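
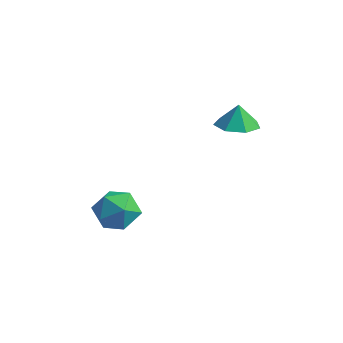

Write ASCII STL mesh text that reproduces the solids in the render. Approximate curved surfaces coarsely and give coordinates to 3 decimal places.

solid 
facet normal -0.341 0.304 0.890
outer loop
vertex -4.653 -0.868 -1.516
vertex -4.2 -1.854 -1.006
vertex -3.532 -0.862 -1.089
endloop
endfacet
facet normal -0.185 0.861 0.473
outer loop
vertex -4.653 -0.868 -1.516
vertex -3.532 -0.862 -1.089
vertex -3.777 -0.338 -2.139
endloop
endfacet
facet normal -0.576 0.808 -0.122
outer loop
vertex -4.653 -0.868 -1.516
vertex -3.777 -0.338 -2.139
vertex -4.595 -1.006 -2.705
endloop
endfacet
facet normal -0.973 0.218 -0.073
outer loop
vertex -4.653 -0.868 -1.516
vertex -4.595 -1.006 -2.705
vertex -4.857 -1.943 -2.005
endloop
endfacet
facet normal -0.828 -0.094 0.553
outer loop
vertex -4.653 -0.868 -1.516
vertex -4.857 -1.943 -2.005
vertex -4.2 -1.854 -1.006
endloop
endfacet
facet normal 0.504 0.814 0.289
outer loop
vertex -3.777 -0.338 -2.139
vertex -3.532 -0.862 -1.089
vertex -2.783 -0.997 -2.015
endloop
endfacet
facet normal 0.252 -0.089 0.964
outer loop
vertex -3.532 -0.862 -1.089
vertex -4.2 -1.854 -1.006
vertex -3.045 -1.934 -1.315
endloop
endfacet
facet normal -0.538 -0.732 0.419
outer loop
vertex -4.2 -1.854 -1.006
vertex -4.857 -1.943 -2.005
vertex -3.863 -2.602 -1.881
endloop
endfacet
facet normal -0.773 -0.226 -0.592
outer loop
vertex -4.857 -1.943 -2.005
vertex -4.595 -1.006 -2.705
vertex -4.108 -2.078 -2.931
endloop
endfacet
facet normal -0.129 0.729 -0.673
outer loop
vertex -4.595 -1.006 -2.705
vertex -3.777 -0.338 -2.139
vertex -3.44 -1.086 -3.014
endloop
endfacet
facet normal 0.973 -0.218 0.073
outer loop
vertex -2.987 -2.072 -2.504
vertex -2.783 -0.997 -2.015
vertex -3.045 -1.934 -1.315
endloop
endfacet
facet normal 0.576 -0.808 0.122
outer loop
vertex -2.987 -2.072 -2.504
vertex -3.045 -1.934 -1.315
vertex -3.863 -2.602 -1.881
endloop
endfacet
facet normal 0.185 -0.861 -0.473
outer loop
vertex -2.987 -2.072 -2.504
vertex -3.863 -2.602 -1.881
vertex -4.108 -2.078 -2.931
endloop
endfacet
facet normal 0.341 -0.304 -0.890
outer loop
vertex -2.987 -2.072 -2.504
vertex -4.108 -2.078 -2.931
vertex -3.44 -1.086 -3.014
endloop
endfacet
facet normal 0.828 0.094 -0.553
outer loop
vertex -2.987 -2.072 -2.504
vertex -3.44 -1.086 -3.014
vertex -2.783 -0.997 -2.015
endloop
endfacet
facet normal 0.773 0.226 0.592
outer loop
vertex -3.045 -1.934 -1.315
vertex -2.783 -0.997 -2.015
vertex -3.532 -0.862 -1.089
endloop
endfacet
facet normal 0.129 -0.729 0.673
outer loop
vertex -3.863 -2.602 -1.881
vertex -3.045 -1.934 -1.315
vertex -4.2 -1.854 -1.006
endloop
endfacet
facet normal -0.504 -0.814 -0.289
outer loop
vertex -4.108 -2.078 -2.931
vertex -3.863 -2.602 -1.881
vertex -4.857 -1.943 -2.005
endloop
endfacet
facet normal -0.252 0.089 -0.964
outer loop
vertex -3.44 -1.086 -3.014
vertex -4.108 -2.078 -2.931
vertex -4.595 -1.006 -2.705
endloop
endfacet
facet normal 0.538 0.732 -0.419
outer loop
vertex -2.783 -0.997 -2.015
vertex -3.44 -1.086 -3.014
vertex -3.777 -0.338 -2.139
endloop
endfacet
facet normal 0.083 -0.215 -0.973
outer loop
vertex -0.182 3.23 1.873
vertex -1.041 3.833 1.666
vertex -0.011 4.124 1.69
endloop
endfacet
facet normal 0.706 0.010 0.708
outer loop
vertex -0.182 3.23 1.873
vertex -0.011 4.124 1.69
vertex -1.139 4.087 2.814
endloop
endfacet
facet normal 0.084 -0.216 -0.973
outer loop
vertex -0.011 4.124 1.69
vertex -1.041 3.833 1.666
vertex -0.616 4.799 1.488
endloop
endfacet
facet normal 0.531 0.642 0.554
outer loop
vertex -0.011 4.124 1.69
vertex -0.616 4.799 1.488
vertex -1.139 4.087 2.814
endloop
endfacet
facet normal 0.083 -0.216 -0.973
outer loop
vertex -0.616 4.799 1.488
vertex -1.041 3.833 1.666
vertex -1.541 4.746 1.421
endloop
endfacet
facet normal -0.083 0.891 0.446
outer loop
vertex -0.616 4.799 1.488
vertex -1.541 4.746 1.421
vertex -1.139 4.087 2.814
endloop
endfacet
facet normal 0.083 -0.215 -0.973
outer loop
vertex -1.541 4.746 1.421
vertex -1.041 3.833 1.666
vertex -2.089 4.006 1.538
endloop
endfacet
facet normal -0.674 0.573 0.466
outer loop
vertex -1.541 4.746 1.421
vertex -2.089 4.006 1.538
vertex -1.139 4.087 2.814
endloop
endfacet
facet normal 0.083 -0.216 -0.973
outer loop
vertex -2.089 4.006 1.538
vertex -1.041 3.833 1.666
vertex -1.848 3.135 1.752
endloop
endfacet
facet normal -0.798 -0.074 0.599
outer loop
vertex -2.089 4.006 1.538
vertex -1.848 3.135 1.752
vertex -1.139 4.087 2.814
endloop
endfacet
facet normal 0.083 -0.216 -0.973
outer loop
vertex -1.848 3.135 1.752
vertex -1.041 3.833 1.666
vertex -0.999 2.79 1.901
endloop
endfacet
facet normal -0.359 -0.563 0.744
outer loop
vertex -1.848 3.135 1.752
vertex -0.999 2.79 1.901
vertex -1.139 4.087 2.814
endloop
endfacet
facet normal 0.083 -0.216 -0.973
outer loop
vertex -0.999 2.79 1.901
vertex -1.041 3.833 1.666
vertex -0.182 3.23 1.873
endloop
endfacet
facet normal 0.310 -0.525 0.793
outer loop
vertex -0.999 2.79 1.901
vertex -0.182 3.23 1.873
vertex -1.139 4.087 2.814
endloop
endfacet

endsolid


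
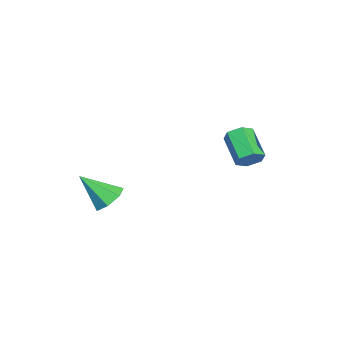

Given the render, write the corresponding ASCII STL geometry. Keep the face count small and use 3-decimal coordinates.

solid 
facet normal -0.056 0.684 -0.728
outer loop
vertex 3.974 -1.951 1.621
vertex 3.203 -2.062 1.576
vertex 3.596 -1.556 2.021
endloop
endfacet
facet normal 0.786 0.142 0.602
outer loop
vertex 3.974 -1.951 1.621
vertex 3.596 -1.556 2.021
vertex 3.297 -3.218 2.804
endloop
endfacet
facet normal -0.057 0.684 -0.727
outer loop
vertex 3.596 -1.556 2.021
vertex 3.203 -2.062 1.576
vertex 2.922 -1.543 2.086
endloop
endfacet
facet normal 0.095 0.410 0.907
outer loop
vertex 3.596 -1.556 2.021
vertex 2.922 -1.543 2.086
vertex 3.297 -3.218 2.804
endloop
endfacet
facet normal -0.055 0.685 -0.727
outer loop
vertex 2.922 -1.543 2.086
vertex 3.203 -2.062 1.576
vertex 2.46 -1.92 1.766
endloop
endfacet
facet normal -0.651 0.171 0.739
outer loop
vertex 2.922 -1.543 2.086
vertex 2.46 -1.92 1.766
vertex 3.297 -3.218 2.804
endloop
endfacet
facet normal -0.055 0.684 -0.727
outer loop
vertex 2.46 -1.92 1.766
vertex 3.203 -2.062 1.576
vertex 2.557 -2.404 1.303
endloop
endfacet
facet normal -0.891 -0.394 0.225
outer loop
vertex 2.46 -1.92 1.766
vertex 2.557 -2.404 1.303
vertex 3.297 -3.218 2.804
endloop
endfacet
facet normal -0.056 0.685 -0.726
outer loop
vertex 2.557 -2.404 1.303
vertex 3.203 -2.062 1.576
vertex 3.14 -2.63 1.045
endloop
endfacet
facet normal -0.444 -0.861 -0.248
outer loop
vertex 2.557 -2.404 1.303
vertex 3.14 -2.63 1.045
vertex 3.297 -3.218 2.804
endloop
endfacet
facet normal -0.055 0.685 -0.726
outer loop
vertex 3.14 -2.63 1.045
vertex 3.203 -2.062 1.576
vertex 3.771 -2.429 1.187
endloop
endfacet
facet normal 0.353 -0.878 -0.325
outer loop
vertex 3.14 -2.63 1.045
vertex 3.771 -2.429 1.187
vertex 3.297 -3.218 2.804
endloop
endfacet
facet normal -0.056 0.684 -0.727
outer loop
vertex 3.771 -2.429 1.187
vertex 3.203 -2.062 1.576
vertex 3.974 -1.951 1.621
endloop
endfacet
facet normal 0.901 -0.431 0.054
outer loop
vertex 3.771 -2.429 1.187
vertex 3.974 -1.951 1.621
vertex 3.297 -3.218 2.804
endloop
endfacet
facet normal 0.708 0.417 -0.571
outer loop
vertex -0.733 3.101 2.612
vertex -1.061 2.916 2.07
vertex -1.184 3.503 2.346
endloop
endfacet
facet normal 0.179 0.675 0.716
outer loop
vertex -0.733 3.101 2.612
vertex -1.184 3.503 2.346
vertex -1.871 2.429 3.531
endloop
endfacet
facet normal 0.181 0.674 0.716
outer loop
vertex -1.871 2.429 3.531
vertex -1.184 3.503 2.346
vertex -2.322 2.831 3.266
endloop
endfacet
facet normal -0.707 -0.417 0.571
outer loop
vertex -1.871 2.429 3.531
vertex -2.322 2.831 3.266
vertex -2.199 2.244 2.99
endloop
endfacet
facet normal 0.706 0.417 -0.573
outer loop
vertex -1.184 3.503 2.346
vertex -1.061 2.916 2.07
vertex -1.513 3.317 1.805
endloop
endfacet
facet normal -0.503 0.864 0.009
outer loop
vertex -1.184 3.503 2.346
vertex -1.513 3.317 1.805
vertex -2.322 2.831 3.266
endloop
endfacet
facet normal -0.503 0.864 0.009
outer loop
vertex -2.322 2.831 3.266
vertex -1.513 3.317 1.805
vertex -2.651 2.645 2.724
endloop
endfacet
facet normal -0.706 -0.417 0.572
outer loop
vertex -2.322 2.831 3.266
vertex -2.651 2.645 2.724
vertex -2.199 2.244 2.99
endloop
endfacet
facet normal 0.706 0.418 -0.571
outer loop
vertex -1.513 3.317 1.805
vertex -1.061 2.916 2.07
vertex -1.389 2.731 1.529
endloop
endfacet
facet normal -0.682 0.189 -0.707
outer loop
vertex -1.513 3.317 1.805
vertex -1.389 2.731 1.529
vertex -2.651 2.645 2.724
endloop
endfacet
facet normal -0.682 0.189 -0.707
outer loop
vertex -2.651 2.645 2.724
vertex -1.389 2.731 1.529
vertex -2.527 2.059 2.448
endloop
endfacet
facet normal -0.707 -0.418 0.571
outer loop
vertex -2.651 2.645 2.724
vertex -2.527 2.059 2.448
vertex -2.199 2.244 2.99
endloop
endfacet
facet normal 0.707 0.417 -0.571
outer loop
vertex -1.389 2.731 1.529
vertex -1.061 2.916 2.07
vertex -0.938 2.329 1.794
endloop
endfacet
facet normal -0.180 -0.674 -0.716
outer loop
vertex -1.389 2.731 1.529
vertex -0.938 2.329 1.794
vertex -2.527 2.059 2.448
endloop
endfacet
facet normal -0.180 -0.675 -0.715
outer loop
vertex -2.527 2.059 2.448
vertex -0.938 2.329 1.794
vertex -2.076 1.657 2.714
endloop
endfacet
facet normal -0.708 -0.417 0.571
outer loop
vertex -2.527 2.059 2.448
vertex -2.076 1.657 2.714
vertex -2.199 2.244 2.99
endloop
endfacet
facet normal 0.706 0.417 -0.572
outer loop
vertex -0.938 2.329 1.794
vertex -1.061 2.916 2.07
vertex -0.609 2.515 2.336
endloop
endfacet
facet normal 0.503 -0.864 -0.009
outer loop
vertex -0.938 2.329 1.794
vertex -0.609 2.515 2.336
vertex -2.076 1.657 2.714
endloop
endfacet
facet normal 0.503 -0.864 -0.009
outer loop
vertex -2.076 1.657 2.714
vertex -0.609 2.515 2.336
vertex -1.747 1.843 3.255
endloop
endfacet
facet normal -0.706 -0.417 0.573
outer loop
vertex -2.076 1.657 2.714
vertex -1.747 1.843 3.255
vertex -2.199 2.244 2.99
endloop
endfacet
facet normal 0.707 0.418 -0.571
outer loop
vertex -0.609 2.515 2.336
vertex -1.061 2.916 2.07
vertex -0.733 3.101 2.612
endloop
endfacet
facet normal 0.682 -0.189 0.707
outer loop
vertex -0.609 2.515 2.336
vertex -0.733 3.101 2.612
vertex -1.747 1.843 3.255
endloop
endfacet
facet normal 0.682 -0.189 0.707
outer loop
vertex -1.747 1.843 3.255
vertex -0.733 3.101 2.612
vertex -1.871 2.429 3.531
endloop
endfacet
facet normal -0.706 -0.418 0.571
outer loop
vertex -1.747 1.843 3.255
vertex -1.871 2.429 3.531
vertex -2.199 2.244 2.99
endloop
endfacet

endsolid


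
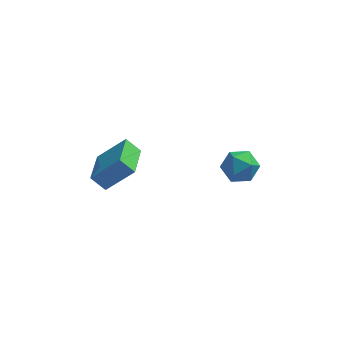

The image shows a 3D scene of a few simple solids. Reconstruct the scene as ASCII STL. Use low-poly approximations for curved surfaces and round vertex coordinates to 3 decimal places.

solid 
facet normal -0.700 0.161 0.696
outer loop
vertex -1.908 -4.02 -0.06
vertex -1.794 -1.935 -0.427
vertex -3.361 -4.191 -1.481
endloop
endfacet
facet normal -0.054 -0.983 0.173
outer loop
vertex -2.606 -4.365 -2.233
vertex -1.908 -4.02 -0.06
vertex -3.361 -4.191 -1.481
endloop
endfacet
facet normal -0.700 0.161 0.696
outer loop
vertex -3.361 -4.191 -1.481
vertex -1.794 -1.935 -0.427
vertex -3.248 -2.106 -1.849
endloop
endfacet
facet normal -0.713 -0.084 -0.696
outer loop
vertex -3.248 -2.106 -1.849
vertex -2.606 -4.365 -2.233
vertex -3.361 -4.191 -1.481
endloop
endfacet
facet normal 0.713 0.084 0.696
outer loop
vertex -1.908 -4.02 -0.06
vertex -1.039 -2.109 -1.179
vertex -1.794 -1.935 -0.427
endloop
endfacet
facet normal -0.054 -0.983 0.173
outer loop
vertex -1.152 -4.194 -0.811
vertex -1.908 -4.02 -0.06
vertex -2.606 -4.365 -2.233
endloop
endfacet
facet normal 0.712 0.084 0.697
outer loop
vertex -1.152 -4.194 -0.811
vertex -1.039 -2.109 -1.179
vertex -1.908 -4.02 -0.06
endloop
endfacet
facet normal 0.054 0.983 -0.173
outer loop
vertex -1.794 -1.935 -0.427
vertex -1.039 -2.109 -1.179
vertex -3.248 -2.106 -1.849
endloop
endfacet
facet normal -0.712 -0.084 -0.697
outer loop
vertex -2.492 -2.28 -2.6
vertex -2.606 -4.365 -2.233
vertex -3.248 -2.106 -1.849
endloop
endfacet
facet normal 0.054 0.983 -0.174
outer loop
vertex -3.248 -2.106 -1.849
vertex -1.039 -2.109 -1.179
vertex -2.492 -2.28 -2.6
endloop
endfacet
facet normal 0.700 -0.161 -0.696
outer loop
vertex -2.492 -2.28 -2.6
vertex -1.152 -4.194 -0.811
vertex -2.606 -4.365 -2.233
endloop
endfacet
facet normal 0.700 -0.161 -0.696
outer loop
vertex -1.039 -2.109 -1.179
vertex -1.152 -4.194 -0.811
vertex -2.492 -2.28 -2.6
endloop
endfacet
facet normal -0.212 0.475 0.854
outer loop
vertex 3.406 -2.256 -0.824
vertex 3.605 -3.146 -0.28
vertex 4.388 -2.454 -0.47
endloop
endfacet
facet normal 0.054 0.927 0.370
outer loop
vertex 3.406 -2.256 -0.824
vertex 4.388 -2.454 -0.47
vertex 4.244 -2.057 -1.444
endloop
endfacet
facet normal -0.368 0.907 -0.206
outer loop
vertex 3.406 -2.256 -0.824
vertex 4.244 -2.057 -1.444
vertex 3.373 -2.504 -1.856
endloop
endfacet
facet normal -0.894 0.442 -0.078
outer loop
vertex 3.406 -2.256 -0.824
vertex 3.373 -2.504 -1.856
vertex 2.978 -3.177 -1.136
endloop
endfacet
facet normal -0.797 0.175 0.578
outer loop
vertex 3.406 -2.256 -0.824
vertex 2.978 -3.177 -1.136
vertex 3.605 -3.146 -0.28
endloop
endfacet
facet normal 0.699 0.692 0.179
outer loop
vertex 4.244 -2.057 -1.444
vertex 4.388 -2.454 -0.47
vertex 4.962 -2.823 -1.284
endloop
endfacet
facet normal 0.269 -0.041 0.962
outer loop
vertex 4.388 -2.454 -0.47
vertex 3.605 -3.146 -0.28
vertex 4.567 -3.496 -0.564
endloop
endfacet
facet normal -0.677 -0.527 0.515
outer loop
vertex 3.605 -3.146 -0.28
vertex 2.978 -3.177 -1.136
vertex 3.696 -3.943 -0.976
endloop
endfacet
facet normal -0.833 -0.094 -0.545
outer loop
vertex 2.978 -3.177 -1.136
vertex 3.373 -2.504 -1.856
vertex 3.552 -3.546 -1.95
endloop
endfacet
facet normal 0.018 0.659 -0.752
outer loop
vertex 3.373 -2.504 -1.856
vertex 4.244 -2.057 -1.444
vertex 4.335 -2.854 -2.14
endloop
endfacet
facet normal 0.894 -0.442 0.078
outer loop
vertex 4.534 -3.744 -1.596
vertex 4.962 -2.823 -1.284
vertex 4.567 -3.496 -0.564
endloop
endfacet
facet normal 0.368 -0.907 0.206
outer loop
vertex 4.534 -3.744 -1.596
vertex 4.567 -3.496 -0.564
vertex 3.696 -3.943 -0.976
endloop
endfacet
facet normal -0.054 -0.927 -0.370
outer loop
vertex 4.534 -3.744 -1.596
vertex 3.696 -3.943 -0.976
vertex 3.552 -3.546 -1.95
endloop
endfacet
facet normal 0.212 -0.475 -0.854
outer loop
vertex 4.534 -3.744 -1.596
vertex 3.552 -3.546 -1.95
vertex 4.335 -2.854 -2.14
endloop
endfacet
facet normal 0.797 -0.175 -0.578
outer loop
vertex 4.534 -3.744 -1.596
vertex 4.335 -2.854 -2.14
vertex 4.962 -2.823 -1.284
endloop
endfacet
facet normal 0.833 0.094 0.545
outer loop
vertex 4.567 -3.496 -0.564
vertex 4.962 -2.823 -1.284
vertex 4.388 -2.454 -0.47
endloop
endfacet
facet normal -0.018 -0.659 0.752
outer loop
vertex 3.696 -3.943 -0.976
vertex 4.567 -3.496 -0.564
vertex 3.605 -3.146 -0.28
endloop
endfacet
facet normal -0.699 -0.692 -0.179
outer loop
vertex 3.552 -3.546 -1.95
vertex 3.696 -3.943 -0.976
vertex 2.978 -3.177 -1.136
endloop
endfacet
facet normal -0.269 0.041 -0.962
outer loop
vertex 4.335 -2.854 -2.14
vertex 3.552 -3.546 -1.95
vertex 3.373 -2.504 -1.856
endloop
endfacet
facet normal 0.677 0.527 -0.515
outer loop
vertex 4.962 -2.823 -1.284
vertex 4.335 -2.854 -2.14
vertex 4.244 -2.057 -1.444
endloop
endfacet

endsolid


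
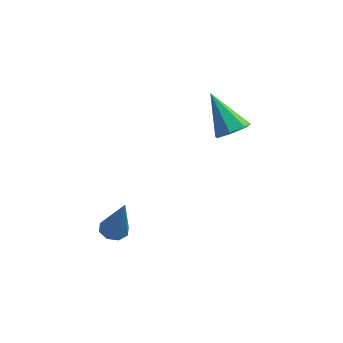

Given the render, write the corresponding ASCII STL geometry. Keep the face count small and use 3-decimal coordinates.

solid 
facet normal -0.364 0.196 -0.911
outer loop
vertex 0.227 -0.971 -3.545
vertex -0.092 -1.406 -3.511
vertex -0.142 -0.885 -3.379
endloop
endfacet
facet normal 0.349 0.882 0.318
outer loop
vertex 0.227 -0.971 -3.545
vertex -0.142 -0.885 -3.379
vertex 0.632 -1.794 -1.709
endloop
endfacet
facet normal -0.365 0.196 -0.910
outer loop
vertex -0.142 -0.885 -3.379
vertex -0.092 -1.406 -3.511
vertex -0.481 -1.104 -3.29
endloop
endfacet
facet normal -0.337 0.752 0.566
outer loop
vertex -0.142 -0.885 -3.379
vertex -0.481 -1.104 -3.29
vertex 0.632 -1.794 -1.709
endloop
endfacet
facet normal -0.366 0.195 -0.910
outer loop
vertex -0.481 -1.104 -3.29
vertex -0.092 -1.406 -3.511
vertex -0.592 -1.5 -3.33
endloop
endfacet
facet normal -0.775 0.155 0.613
outer loop
vertex -0.481 -1.104 -3.29
vertex -0.592 -1.5 -3.33
vertex 0.632 -1.794 -1.709
endloop
endfacet
facet normal -0.366 0.197 -0.910
outer loop
vertex -0.592 -1.5 -3.33
vertex -0.092 -1.406 -3.511
vertex -0.41 -1.841 -3.477
endloop
endfacet
facet normal -0.706 -0.562 0.431
outer loop
vertex -0.592 -1.5 -3.33
vertex -0.41 -1.841 -3.477
vertex 0.632 -1.794 -1.709
endloop
endfacet
facet normal -0.364 0.195 -0.911
outer loop
vertex -0.41 -1.841 -3.477
vertex -0.092 -1.406 -3.511
vertex -0.041 -1.927 -3.643
endloop
endfacet
facet normal -0.171 -0.977 0.127
outer loop
vertex -0.41 -1.841 -3.477
vertex -0.041 -1.927 -3.643
vertex 0.632 -1.794 -1.709
endloop
endfacet
facet normal -0.365 0.195 -0.910
outer loop
vertex -0.041 -1.927 -3.643
vertex -0.092 -1.406 -3.511
vertex 0.298 -1.708 -3.732
endloop
endfacet
facet normal 0.516 -0.848 -0.121
outer loop
vertex -0.041 -1.927 -3.643
vertex 0.298 -1.708 -3.732
vertex 0.632 -1.794 -1.709
endloop
endfacet
facet normal -0.364 0.196 -0.910
outer loop
vertex 0.298 -1.708 -3.732
vertex -0.092 -1.406 -3.511
vertex 0.409 -1.312 -3.691
endloop
endfacet
facet normal 0.954 -0.250 -0.168
outer loop
vertex 0.298 -1.708 -3.732
vertex 0.409 -1.312 -3.691
vertex 0.632 -1.794 -1.709
endloop
endfacet
facet normal -0.364 0.196 -0.911
outer loop
vertex 0.409 -1.312 -3.691
vertex -0.092 -1.406 -3.511
vertex 0.227 -0.971 -3.545
endloop
endfacet
facet normal 0.885 0.466 0.014
outer loop
vertex 0.409 -1.312 -3.691
vertex 0.227 -0.971 -3.545
vertex 0.632 -1.794 -1.709
endloop
endfacet
facet normal 0.584 -0.146 -0.799
outer loop
vertex 2.515 3.082 -0.006
vertex 1.953 3.166 -0.432
vertex 2.405 3.659 -0.192
endloop
endfacet
facet normal 0.556 0.349 0.754
outer loop
vertex 2.515 3.082 -0.006
vertex 2.405 3.659 -0.192
vertex 0.887 3.434 1.032
endloop
endfacet
facet normal 0.583 -0.145 -0.800
outer loop
vertex 2.405 3.659 -0.192
vertex 1.953 3.166 -0.432
vertex 1.954 3.865 -0.558
endloop
endfacet
facet normal 0.142 0.927 0.347
outer loop
vertex 2.405 3.659 -0.192
vertex 1.954 3.865 -0.558
vertex 0.887 3.434 1.032
endloop
endfacet
facet normal 0.583 -0.145 -0.799
outer loop
vertex 1.954 3.865 -0.558
vertex 1.953 3.166 -0.432
vertex 1.503 3.545 -0.829
endloop
endfacet
facet normal -0.524 0.843 -0.123
outer loop
vertex 1.954 3.865 -0.558
vertex 1.503 3.545 -0.829
vertex 0.887 3.434 1.032
endloop
endfacet
facet normal 0.582 -0.147 -0.800
outer loop
vertex 1.503 3.545 -0.829
vertex 1.953 3.166 -0.432
vertex 1.39 2.94 -0.8
endloop
endfacet
facet normal -0.940 0.161 -0.301
outer loop
vertex 1.503 3.545 -0.829
vertex 1.39 2.94 -0.8
vertex 0.887 3.434 1.032
endloop
endfacet
facet normal 0.582 -0.146 -0.800
outer loop
vertex 1.39 2.94 -0.8
vertex 1.953 3.166 -0.432
vertex 1.702 2.505 -0.494
endloop
endfacet
facet normal -0.793 -0.607 -0.054
outer loop
vertex 1.39 2.94 -0.8
vertex 1.702 2.505 -0.494
vertex 0.887 3.434 1.032
endloop
endfacet
facet normal 0.583 -0.146 -0.799
outer loop
vertex 1.702 2.505 -0.494
vertex 1.953 3.166 -0.432
vertex 2.202 2.569 -0.141
endloop
endfacet
facet normal -0.193 -0.881 0.433
outer loop
vertex 1.702 2.505 -0.494
vertex 2.202 2.569 -0.141
vertex 0.887 3.434 1.032
endloop
endfacet
facet normal 0.584 -0.146 -0.799
outer loop
vertex 2.202 2.569 -0.141
vertex 1.953 3.166 -0.432
vertex 2.515 3.082 -0.006
endloop
endfacet
facet normal 0.406 -0.456 0.792
outer loop
vertex 2.202 2.569 -0.141
vertex 2.515 3.082 -0.006
vertex 0.887 3.434 1.032
endloop
endfacet

endsolid


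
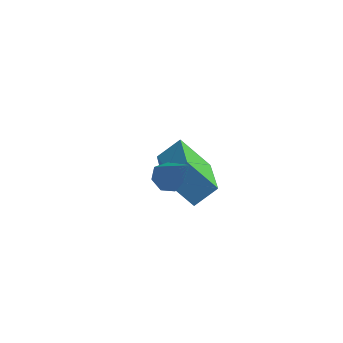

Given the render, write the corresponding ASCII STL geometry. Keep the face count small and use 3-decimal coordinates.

solid 
facet normal -0.600 -0.545 -0.586
outer loop
vertex 0.028 1.912 0.044
vertex -0.822 3.714 -0.764
vertex 1.12 1.922 -1.083
endloop
endfacet
facet normal 0.395 -0.838 0.376
outer loop
vertex 1.762 2.506 -0.456
vertex 0.028 1.912 0.044
vertex 1.12 1.922 -1.083
endloop
endfacet
facet normal -0.599 -0.545 -0.586
outer loop
vertex 1.12 1.922 -1.083
vertex -0.822 3.714 -0.764
vertex 0.271 3.724 -1.891
endloop
endfacet
facet normal 0.696 0.006 -0.718
outer loop
vertex 0.271 3.724 -1.891
vertex 1.762 2.506 -0.456
vertex 1.12 1.922 -1.083
endloop
endfacet
facet normal -0.696 -0.006 0.718
outer loop
vertex 0.028 1.912 0.044
vertex -0.18 4.298 -0.137
vertex -0.822 3.714 -0.764
endloop
endfacet
facet normal 0.395 -0.838 0.376
outer loop
vertex 0.669 2.496 0.671
vertex 0.028 1.912 0.044
vertex 1.762 2.506 -0.456
endloop
endfacet
facet normal -0.696 -0.006 0.718
outer loop
vertex 0.669 2.496 0.671
vertex -0.18 4.298 -0.137
vertex 0.028 1.912 0.044
endloop
endfacet
facet normal -0.395 0.838 -0.376
outer loop
vertex -0.822 3.714 -0.764
vertex -0.18 4.298 -0.137
vertex 0.271 3.724 -1.891
endloop
endfacet
facet normal 0.696 0.007 -0.718
outer loop
vertex 0.912 4.308 -1.264
vertex 1.762 2.506 -0.456
vertex 0.271 3.724 -1.891
endloop
endfacet
facet normal -0.396 0.838 -0.376
outer loop
vertex 0.271 3.724 -1.891
vertex -0.18 4.298 -0.137
vertex 0.912 4.308 -1.264
endloop
endfacet
facet normal 0.599 0.545 0.586
outer loop
vertex 0.912 4.308 -1.264
vertex 0.669 2.496 0.671
vertex 1.762 2.506 -0.456
endloop
endfacet
facet normal 0.600 0.545 0.586
outer loop
vertex -0.18 4.298 -0.137
vertex 0.669 2.496 0.671
vertex 0.912 4.308 -1.264
endloop
endfacet
facet normal -0.515 0.244 -0.822
outer loop
vertex 1.16 -0.131 1.932
vertex 0.798 0.174 2.249
vertex 1.28 0.345 1.998
endloop
endfacet
facet normal 0.937 -0.196 -0.289
outer loop
vertex 1.16 -0.131 1.932
vertex 1.28 0.345 1.998
vertex 1.662 -0.234 3.631
endloop
endfacet
facet normal -0.515 0.244 -0.822
outer loop
vertex 1.28 0.345 1.998
vertex 0.798 0.174 2.249
vertex 1.037 0.692 2.253
endloop
endfacet
facet normal 0.822 0.569 0.009
outer loop
vertex 1.28 0.345 1.998
vertex 1.037 0.692 2.253
vertex 1.662 -0.234 3.631
endloop
endfacet
facet normal -0.515 0.244 -0.822
outer loop
vertex 1.037 0.692 2.253
vertex 0.798 0.174 2.249
vertex 0.614 0.649 2.505
endloop
endfacet
facet normal 0.201 0.853 0.482
outer loop
vertex 1.037 0.692 2.253
vertex 0.614 0.649 2.505
vertex 1.662 -0.234 3.631
endloop
endfacet
facet normal -0.515 0.244 -0.822
outer loop
vertex 0.614 0.649 2.505
vertex 0.798 0.174 2.249
vertex 0.329 0.249 2.565
endloop
endfacet
facet normal -0.457 0.442 0.772
outer loop
vertex 0.614 0.649 2.505
vertex 0.329 0.249 2.565
vertex 1.662 -0.234 3.631
endloop
endfacet
facet normal -0.515 0.244 -0.822
outer loop
vertex 0.329 0.249 2.565
vertex 0.798 0.174 2.249
vertex 0.397 -0.207 2.387
endloop
endfacet
facet normal -0.659 -0.357 0.662
outer loop
vertex 0.329 0.249 2.565
vertex 0.397 -0.207 2.387
vertex 1.662 -0.234 3.631
endloop
endfacet
facet normal -0.514 0.243 -0.823
outer loop
vertex 0.397 -0.207 2.387
vertex 0.798 0.174 2.249
vertex 0.767 -0.376 2.106
endloop
endfacet
facet normal -0.251 -0.939 0.235
outer loop
vertex 0.397 -0.207 2.387
vertex 0.767 -0.376 2.106
vertex 1.662 -0.234 3.631
endloop
endfacet
facet normal -0.515 0.243 -0.822
outer loop
vertex 0.767 -0.376 2.106
vertex 0.798 0.174 2.249
vertex 1.16 -0.131 1.932
endloop
endfacet
facet normal 0.458 -0.869 -0.188
outer loop
vertex 0.767 -0.376 2.106
vertex 1.16 -0.131 1.932
vertex 1.662 -0.234 3.631
endloop
endfacet

endsolid


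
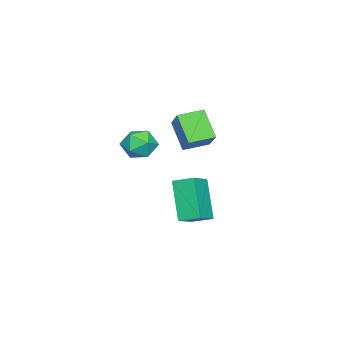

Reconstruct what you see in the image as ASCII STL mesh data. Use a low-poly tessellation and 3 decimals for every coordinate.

solid 
facet normal -0.440 -0.327 0.836
outer loop
vertex -1.282 1.348 -3.125
vertex -1.339 2.195 -2.824
vertex -2.267 1.451 -3.603
endloop
endfacet
facet normal 0.064 -0.941 -0.334
outer loop
vertex -1.441 2.065 -5.176
vertex -1.282 1.348 -3.125
vertex -2.267 1.451 -3.603
endloop
endfacet
facet normal -0.439 -0.328 0.836
outer loop
vertex -2.267 1.451 -3.603
vertex -1.339 2.195 -2.824
vertex -2.325 2.297 -3.302
endloop
endfacet
facet normal -0.896 0.093 -0.434
outer loop
vertex -2.325 2.297 -3.302
vertex -1.441 2.065 -5.176
vertex -2.267 1.451 -3.603
endloop
endfacet
facet normal 0.896 -0.094 0.434
outer loop
vertex -1.282 1.348 -3.125
vertex -0.513 2.809 -4.397
vertex -1.339 2.195 -2.824
endloop
endfacet
facet normal 0.065 -0.940 -0.334
outer loop
vertex -0.455 1.963 -4.698
vertex -1.282 1.348 -3.125
vertex -1.441 2.065 -5.176
endloop
endfacet
facet normal 0.896 -0.093 0.435
outer loop
vertex -0.455 1.963 -4.698
vertex -0.513 2.809 -4.397
vertex -1.282 1.348 -3.125
endloop
endfacet
facet normal -0.064 0.941 0.333
outer loop
vertex -1.339 2.195 -2.824
vertex -0.513 2.809 -4.397
vertex -2.325 2.297 -3.302
endloop
endfacet
facet normal -0.896 0.094 -0.434
outer loop
vertex -1.498 2.912 -4.875
vertex -1.441 2.065 -5.176
vertex -2.325 2.297 -3.302
endloop
endfacet
facet normal -0.064 0.940 0.334
outer loop
vertex -2.325 2.297 -3.302
vertex -0.513 2.809 -4.397
vertex -1.498 2.912 -4.875
endloop
endfacet
facet normal 0.439 0.327 -0.837
outer loop
vertex -1.498 2.912 -4.875
vertex -0.455 1.963 -4.698
vertex -1.441 2.065 -5.176
endloop
endfacet
facet normal 0.440 0.328 -0.836
outer loop
vertex -0.513 2.809 -4.397
vertex -0.455 1.963 -4.698
vertex -1.498 2.912 -4.875
endloop
endfacet
facet normal 0.230 0.971 -0.072
outer loop
vertex 0.276 1.097 -1.288
vertex -0.319 1.269 -0.87
vertex 0.341 1.137 -0.545
endloop
endfacet
facet normal 0.817 0.568 -0.102
outer loop
vertex 0.276 1.097 -1.288
vertex 0.341 1.137 -0.545
vertex 0.677 0.586 -0.92
endloop
endfacet
facet normal 0.749 0.117 -0.653
outer loop
vertex 0.276 1.097 -1.288
vertex 0.677 0.586 -0.92
vertex 0.225 0.377 -1.476
endloop
endfacet
facet normal 0.118 0.243 -0.963
outer loop
vertex 0.276 1.097 -1.288
vertex 0.225 0.377 -1.476
vertex -0.39 0.799 -1.445
endloop
endfacet
facet normal -0.202 0.770 -0.605
outer loop
vertex 0.276 1.097 -1.288
vertex -0.39 0.799 -1.445
vertex -0.319 1.269 -0.87
endloop
endfacet
facet normal 0.849 0.179 0.497
outer loop
vertex 0.677 0.586 -0.92
vertex 0.341 1.137 -0.545
vertex 0.33 0.441 -0.275
endloop
endfacet
facet normal -0.102 0.832 0.545
outer loop
vertex 0.341 1.137 -0.545
vertex -0.319 1.269 -0.87
vertex -0.285 0.863 -0.244
endloop
endfacet
facet normal -0.801 0.508 -0.317
outer loop
vertex -0.319 1.269 -0.87
vertex -0.39 0.799 -1.445
vertex -0.737 0.654 -0.8
endloop
endfacet
facet normal -0.281 -0.343 -0.896
outer loop
vertex -0.39 0.799 -1.445
vertex 0.225 0.377 -1.476
vertex -0.401 0.103 -1.175
endloop
endfacet
facet normal 0.738 -0.547 -0.395
outer loop
vertex 0.225 0.377 -1.476
vertex 0.677 0.586 -0.92
vertex 0.259 -0.029 -0.85
endloop
endfacet
facet normal -0.118 -0.243 0.963
outer loop
vertex -0.336 0.143 -0.432
vertex 0.33 0.441 -0.275
vertex -0.285 0.863 -0.244
endloop
endfacet
facet normal -0.749 -0.117 0.653
outer loop
vertex -0.336 0.143 -0.432
vertex -0.285 0.863 -0.244
vertex -0.737 0.654 -0.8
endloop
endfacet
facet normal -0.817 -0.568 0.102
outer loop
vertex -0.336 0.143 -0.432
vertex -0.737 0.654 -0.8
vertex -0.401 0.103 -1.175
endloop
endfacet
facet normal -0.230 -0.971 0.072
outer loop
vertex -0.336 0.143 -0.432
vertex -0.401 0.103 -1.175
vertex 0.259 -0.029 -0.85
endloop
endfacet
facet normal 0.202 -0.770 0.605
outer loop
vertex -0.336 0.143 -0.432
vertex 0.259 -0.029 -0.85
vertex 0.33 0.441 -0.275
endloop
endfacet
facet normal 0.281 0.343 0.896
outer loop
vertex -0.285 0.863 -0.244
vertex 0.33 0.441 -0.275
vertex 0.341 1.137 -0.545
endloop
endfacet
facet normal -0.738 0.547 0.395
outer loop
vertex -0.737 0.654 -0.8
vertex -0.285 0.863 -0.244
vertex -0.319 1.269 -0.87
endloop
endfacet
facet normal -0.849 -0.179 -0.497
outer loop
vertex -0.401 0.103 -1.175
vertex -0.737 0.654 -0.8
vertex -0.39 0.799 -1.445
endloop
endfacet
facet normal 0.102 -0.832 -0.545
outer loop
vertex 0.259 -0.029 -0.85
vertex -0.401 0.103 -1.175
vertex 0.225 0.377 -1.476
endloop
endfacet
facet normal 0.801 -0.508 0.317
outer loop
vertex 0.33 0.441 -0.275
vertex 0.259 -0.029 -0.85
vertex 0.677 0.586 -0.92
endloop
endfacet
facet normal -0.672 0.728 0.136
outer loop
vertex -0.91 2.772 0.897
vertex -0.383 3.453 -0.143
vertex -1.69 2.196 0.123
endloop
endfacet
facet normal -0.391 -0.505 0.770
outer loop
vertex -0.997 1.447 -0.017
vertex -0.91 2.772 0.897
vertex -1.69 2.196 0.123
endloop
endfacet
facet normal -0.672 0.728 0.137
outer loop
vertex -1.69 2.196 0.123
vertex -0.383 3.453 -0.143
vertex -1.163 2.878 -0.916
endloop
endfacet
facet normal -0.628 -0.465 -0.624
outer loop
vertex -1.163 2.878 -0.916
vertex -0.997 1.447 -0.017
vertex -1.69 2.196 0.123
endloop
endfacet
facet normal 0.629 0.465 0.623
outer loop
vertex -0.91 2.772 0.897
vertex 0.31 2.704 -0.283
vertex -0.383 3.453 -0.143
endloop
endfacet
facet normal -0.390 -0.505 0.770
outer loop
vertex -0.217 2.022 0.756
vertex -0.91 2.772 0.897
vertex -0.997 1.447 -0.017
endloop
endfacet
facet normal 0.629 0.464 0.624
outer loop
vertex -0.217 2.022 0.756
vertex 0.31 2.704 -0.283
vertex -0.91 2.772 0.897
endloop
endfacet
facet normal 0.390 0.505 -0.770
outer loop
vertex -0.383 3.453 -0.143
vertex 0.31 2.704 -0.283
vertex -1.163 2.878 -0.916
endloop
endfacet
facet normal -0.629 -0.464 -0.623
outer loop
vertex -0.47 2.128 -1.057
vertex -0.997 1.447 -0.017
vertex -1.163 2.878 -0.916
endloop
endfacet
facet normal 0.390 0.505 -0.770
outer loop
vertex -1.163 2.878 -0.916
vertex 0.31 2.704 -0.283
vertex -0.47 2.128 -1.057
endloop
endfacet
facet normal 0.672 -0.728 -0.136
outer loop
vertex -0.47 2.128 -1.057
vertex -0.217 2.022 0.756
vertex -0.997 1.447 -0.017
endloop
endfacet
facet normal 0.673 -0.727 -0.136
outer loop
vertex 0.31 2.704 -0.283
vertex -0.217 2.022 0.756
vertex -0.47 2.128 -1.057
endloop
endfacet

endsolid


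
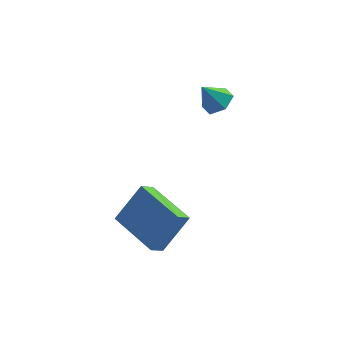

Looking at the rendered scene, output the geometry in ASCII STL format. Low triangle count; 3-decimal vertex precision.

solid 
facet normal -0.590 -0.288 -0.754
outer loop
vertex -2.834 -3.539 -2.845
vertex -3.986 -1.687 -2.65
vertex -2.326 -3.166 -3.385
endloop
endfacet
facet normal 0.526 -0.846 -0.089
outer loop
vertex -1.234 -2.633 -1.99
vertex -2.834 -3.539 -2.845
vertex -2.326 -3.166 -3.385
endloop
endfacet
facet normal -0.591 -0.288 -0.754
outer loop
vertex -2.326 -3.166 -3.385
vertex -3.986 -1.687 -2.65
vertex -3.479 -1.314 -3.19
endloop
endfacet
facet normal 0.612 0.449 -0.651
outer loop
vertex -3.479 -1.314 -3.19
vertex -1.234 -2.633 -1.99
vertex -2.326 -3.166 -3.385
endloop
endfacet
facet normal -0.612 -0.449 0.651
outer loop
vertex -2.834 -3.539 -2.845
vertex -2.894 -1.154 -1.255
vertex -3.986 -1.687 -2.65
endloop
endfacet
facet normal 0.527 -0.845 -0.090
outer loop
vertex -1.741 -3.006 -1.45
vertex -2.834 -3.539 -2.845
vertex -1.234 -2.633 -1.99
endloop
endfacet
facet normal -0.612 -0.449 0.651
outer loop
vertex -1.741 -3.006 -1.45
vertex -2.894 -1.154 -1.255
vertex -2.834 -3.539 -2.845
endloop
endfacet
facet normal -0.527 0.845 0.089
outer loop
vertex -3.986 -1.687 -2.65
vertex -2.894 -1.154 -1.255
vertex -3.479 -1.314 -3.19
endloop
endfacet
facet normal 0.612 0.449 -0.651
outer loop
vertex -2.386 -0.781 -1.795
vertex -1.234 -2.633 -1.99
vertex -3.479 -1.314 -3.19
endloop
endfacet
facet normal -0.526 0.846 0.089
outer loop
vertex -3.479 -1.314 -3.19
vertex -2.894 -1.154 -1.255
vertex -2.386 -0.781 -1.795
endloop
endfacet
facet normal 0.591 0.288 0.754
outer loop
vertex -2.386 -0.781 -1.795
vertex -1.741 -3.006 -1.45
vertex -1.234 -2.633 -1.99
endloop
endfacet
facet normal 0.590 0.288 0.754
outer loop
vertex -2.894 -1.154 -1.255
vertex -1.741 -3.006 -1.45
vertex -2.386 -0.781 -1.795
endloop
endfacet
facet normal 0.545 -0.019 -0.838
outer loop
vertex 0.699 1.078 2.257
vertex 0.306 0.539 2.014
vertex 0.116 1.209 1.875
endloop
endfacet
facet normal -0.110 0.877 0.468
outer loop
vertex 0.699 1.078 2.257
vertex 0.116 1.209 1.875
vertex -0.326 0.561 2.986
endloop
endfacet
facet normal 0.545 -0.019 -0.838
outer loop
vertex 0.116 1.209 1.875
vertex 0.306 0.539 2.014
vertex -0.278 0.67 1.631
endloop
endfacet
facet normal -0.811 0.585 0.018
outer loop
vertex 0.116 1.209 1.875
vertex -0.278 0.67 1.631
vertex -0.326 0.561 2.986
endloop
endfacet
facet normal 0.545 -0.018 -0.838
outer loop
vertex -0.278 0.67 1.631
vertex 0.306 0.539 2.014
vertex -0.087 0.0 1.77
endloop
endfacet
facet normal -0.957 -0.285 -0.057
outer loop
vertex -0.278 0.67 1.631
vertex -0.087 0.0 1.77
vertex -0.326 0.561 2.986
endloop
endfacet
facet normal 0.546 -0.019 -0.838
outer loop
vertex -0.087 0.0 1.77
vertex 0.306 0.539 2.014
vertex 0.496 -0.131 2.153
endloop
endfacet
facet normal -0.402 -0.859 0.317
outer loop
vertex -0.087 0.0 1.77
vertex 0.496 -0.131 2.153
vertex -0.326 0.561 2.986
endloop
endfacet
facet normal 0.544 -0.020 -0.839
outer loop
vertex 0.496 -0.131 2.153
vertex 0.306 0.539 2.014
vertex 0.89 0.408 2.396
endloop
endfacet
facet normal 0.301 -0.566 0.767
outer loop
vertex 0.496 -0.131 2.153
vertex 0.89 0.408 2.396
vertex -0.326 0.561 2.986
endloop
endfacet
facet normal 0.544 -0.019 -0.839
outer loop
vertex 0.89 0.408 2.396
vertex 0.306 0.539 2.014
vertex 0.699 1.078 2.257
endloop
endfacet
facet normal 0.447 0.302 0.842
outer loop
vertex 0.89 0.408 2.396
vertex 0.699 1.078 2.257
vertex -0.326 0.561 2.986
endloop
endfacet

endsolid


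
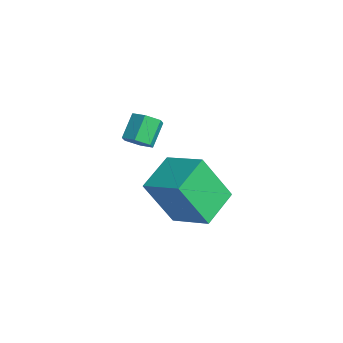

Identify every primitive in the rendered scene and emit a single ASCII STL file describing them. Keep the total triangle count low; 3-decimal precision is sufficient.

solid 
facet normal -0.530 0.782 0.328
outer loop
vertex 2.255 -0.518 -2.901
vertex 3.604 0.161 -2.341
vertex 2.534 0.442 -4.736
endloop
endfacet
facet normal -0.838 -0.421 -0.348
outer loop
vertex 3.376 -0.801 -5.259
vertex 2.255 -0.518 -2.901
vertex 2.534 0.442 -4.736
endloop
endfacet
facet normal -0.530 0.782 0.329
outer loop
vertex 2.534 0.442 -4.736
vertex 3.604 0.161 -2.341
vertex 3.882 1.121 -4.176
endloop
endfacet
facet normal 0.133 0.460 -0.878
outer loop
vertex 3.882 1.121 -4.176
vertex 3.376 -0.801 -5.259
vertex 2.534 0.442 -4.736
endloop
endfacet
facet normal -0.133 -0.460 0.878
outer loop
vertex 2.255 -0.518 -2.901
vertex 4.446 -1.082 -2.864
vertex 3.604 0.161 -2.341
endloop
endfacet
facet normal -0.837 -0.422 -0.348
outer loop
vertex 3.098 -1.761 -3.424
vertex 2.255 -0.518 -2.901
vertex 3.376 -0.801 -5.259
endloop
endfacet
facet normal -0.133 -0.460 0.878
outer loop
vertex 3.098 -1.761 -3.424
vertex 4.446 -1.082 -2.864
vertex 2.255 -0.518 -2.901
endloop
endfacet
facet normal 0.838 0.421 0.347
outer loop
vertex 3.604 0.161 -2.341
vertex 4.446 -1.082 -2.864
vertex 3.882 1.121 -4.176
endloop
endfacet
facet normal 0.133 0.460 -0.878
outer loop
vertex 4.725 -0.122 -4.699
vertex 3.376 -0.801 -5.259
vertex 3.882 1.121 -4.176
endloop
endfacet
facet normal 0.837 0.422 0.348
outer loop
vertex 3.882 1.121 -4.176
vertex 4.446 -1.082 -2.864
vertex 4.725 -0.122 -4.699
endloop
endfacet
facet normal 0.530 -0.782 -0.329
outer loop
vertex 4.725 -0.122 -4.699
vertex 3.098 -1.761 -3.424
vertex 3.376 -0.801 -5.259
endloop
endfacet
facet normal 0.530 -0.782 -0.328
outer loop
vertex 4.446 -1.082 -2.864
vertex 3.098 -1.761 -3.424
vertex 4.725 -0.122 -4.699
endloop
endfacet
facet normal 0.463 -0.551 -0.694
outer loop
vertex 3.895 -2.353 -0.495
vertex 3.571 -2.126 -0.891
vertex 4.058 -1.886 -0.757
endloop
endfacet
facet normal 0.837 0.014 0.546
outer loop
vertex 3.895 -2.353 -0.495
vertex 4.058 -1.886 -0.757
vertex 3.414 -1.78 0.227
endloop
endfacet
facet normal 0.837 0.014 0.546
outer loop
vertex 3.414 -1.78 0.227
vertex 4.058 -1.886 -0.757
vertex 3.577 -1.313 -0.035
endloop
endfacet
facet normal -0.463 0.551 0.694
outer loop
vertex 3.414 -1.78 0.227
vertex 3.577 -1.313 -0.035
vertex 3.089 -1.554 -0.169
endloop
endfacet
facet normal 0.463 -0.551 -0.694
outer loop
vertex 4.058 -1.886 -0.757
vertex 3.571 -2.126 -0.891
vertex 3.734 -1.659 -1.153
endloop
endfacet
facet normal 0.672 0.729 -0.131
outer loop
vertex 4.058 -1.886 -0.757
vertex 3.734 -1.659 -1.153
vertex 3.577 -1.313 -0.035
endloop
endfacet
facet normal 0.671 0.730 -0.132
outer loop
vertex 3.577 -1.313 -0.035
vertex 3.734 -1.659 -1.153
vertex 3.252 -1.086 -0.431
endloop
endfacet
facet normal -0.463 0.550 0.695
outer loop
vertex 3.577 -1.313 -0.035
vertex 3.252 -1.086 -0.431
vertex 3.089 -1.554 -0.169
endloop
endfacet
facet normal 0.463 -0.551 -0.694
outer loop
vertex 3.734 -1.659 -1.153
vertex 3.571 -2.126 -0.891
vertex 3.246 -1.9 -1.287
endloop
endfacet
facet normal -0.167 0.715 -0.679
outer loop
vertex 3.734 -1.659 -1.153
vertex 3.246 -1.9 -1.287
vertex 3.252 -1.086 -0.431
endloop
endfacet
facet normal -0.167 0.715 -0.679
outer loop
vertex 3.252 -1.086 -0.431
vertex 3.246 -1.9 -1.287
vertex 2.765 -1.327 -0.565
endloop
endfacet
facet normal -0.463 0.550 0.695
outer loop
vertex 3.252 -1.086 -0.431
vertex 2.765 -1.327 -0.565
vertex 3.089 -1.554 -0.169
endloop
endfacet
facet normal 0.463 -0.551 -0.694
outer loop
vertex 3.246 -1.9 -1.287
vertex 3.571 -2.126 -0.891
vertex 3.083 -2.367 -1.025
endloop
endfacet
facet normal -0.837 -0.014 -0.546
outer loop
vertex 3.246 -1.9 -1.287
vertex 3.083 -2.367 -1.025
vertex 2.765 -1.327 -0.565
endloop
endfacet
facet normal -0.837 -0.014 -0.546
outer loop
vertex 2.765 -1.327 -0.565
vertex 3.083 -2.367 -1.025
vertex 2.602 -1.794 -0.303
endloop
endfacet
facet normal -0.463 0.551 0.694
outer loop
vertex 2.765 -1.327 -0.565
vertex 2.602 -1.794 -0.303
vertex 3.089 -1.554 -0.169
endloop
endfacet
facet normal 0.463 -0.550 -0.695
outer loop
vertex 3.083 -2.367 -1.025
vertex 3.571 -2.126 -0.891
vertex 3.408 -2.594 -0.629
endloop
endfacet
facet normal -0.671 -0.730 0.132
outer loop
vertex 3.083 -2.367 -1.025
vertex 3.408 -2.594 -0.629
vertex 2.602 -1.794 -0.303
endloop
endfacet
facet normal -0.671 -0.730 0.131
outer loop
vertex 2.602 -1.794 -0.303
vertex 3.408 -2.594 -0.629
vertex 2.926 -2.021 0.093
endloop
endfacet
facet normal -0.463 0.551 0.694
outer loop
vertex 2.602 -1.794 -0.303
vertex 2.926 -2.021 0.093
vertex 3.089 -1.554 -0.169
endloop
endfacet
facet normal 0.463 -0.550 -0.695
outer loop
vertex 3.408 -2.594 -0.629
vertex 3.571 -2.126 -0.891
vertex 3.895 -2.353 -0.495
endloop
endfacet
facet normal 0.167 -0.715 0.679
outer loop
vertex 3.408 -2.594 -0.629
vertex 3.895 -2.353 -0.495
vertex 2.926 -2.021 0.093
endloop
endfacet
facet normal 0.167 -0.715 0.679
outer loop
vertex 2.926 -2.021 0.093
vertex 3.895 -2.353 -0.495
vertex 3.414 -1.78 0.227
endloop
endfacet
facet normal -0.463 0.551 0.694
outer loop
vertex 2.926 -2.021 0.093
vertex 3.414 -1.78 0.227
vertex 3.089 -1.554 -0.169
endloop
endfacet

endsolid


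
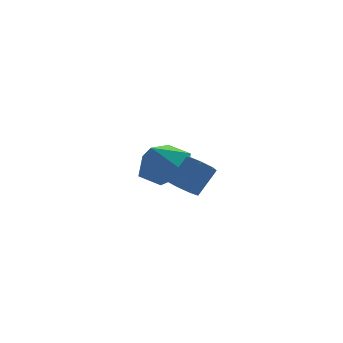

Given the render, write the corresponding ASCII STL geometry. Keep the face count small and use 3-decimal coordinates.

solid 
facet normal -0.571 -0.380 -0.728
outer loop
vertex 1.608 -1.111 -2.185
vertex 1.342 -1.386 -1.833
vertex 1.247 -0.906 -2.009
endloop
endfacet
facet normal 0.182 0.805 -0.564
outer loop
vertex 1.608 -1.111 -2.185
vertex 1.247 -0.906 -2.009
vertex 2.224 -0.7 -1.4
endloop
endfacet
facet normal 0.183 0.804 -0.566
outer loop
vertex 2.224 -0.7 -1.4
vertex 1.247 -0.906 -2.009
vertex 1.863 -0.494 -1.224
endloop
endfacet
facet normal 0.572 0.381 0.727
outer loop
vertex 2.224 -0.7 -1.4
vertex 1.863 -0.494 -1.224
vertex 1.958 -0.974 -1.047
endloop
endfacet
facet normal -0.571 -0.380 -0.728
outer loop
vertex 1.247 -0.906 -2.009
vertex 1.342 -1.386 -1.833
vertex 0.957 -1.062 -1.7
endloop
endfacet
facet normal -0.512 0.857 -0.048
outer loop
vertex 1.247 -0.906 -2.009
vertex 0.957 -1.062 -1.7
vertex 1.863 -0.494 -1.224
endloop
endfacet
facet normal -0.512 0.857 -0.048
outer loop
vertex 1.863 -0.494 -1.224
vertex 0.957 -1.062 -1.7
vertex 1.573 -0.65 -0.915
endloop
endfacet
facet normal 0.570 0.381 0.728
outer loop
vertex 1.863 -0.494 -1.224
vertex 1.573 -0.65 -0.915
vertex 1.958 -0.974 -1.047
endloop
endfacet
facet normal -0.571 -0.380 -0.727
outer loop
vertex 0.957 -1.062 -1.7
vertex 1.342 -1.386 -1.833
vertex 0.957 -1.462 -1.491
endloop
endfacet
facet normal -0.821 0.264 0.506
outer loop
vertex 0.957 -1.062 -1.7
vertex 0.957 -1.462 -1.491
vertex 1.573 -0.65 -0.915
endloop
endfacet
facet normal -0.821 0.263 0.507
outer loop
vertex 1.573 -0.65 -0.915
vertex 0.957 -1.462 -1.491
vertex 1.574 -1.05 -0.706
endloop
endfacet
facet normal 0.570 0.381 0.727
outer loop
vertex 1.573 -0.65 -0.915
vertex 1.574 -1.05 -0.706
vertex 1.958 -0.974 -1.047
endloop
endfacet
facet normal -0.571 -0.382 -0.727
outer loop
vertex 0.957 -1.462 -1.491
vertex 1.342 -1.386 -1.833
vertex 1.247 -1.804 -1.539
endloop
endfacet
facet normal -0.511 -0.528 0.679
outer loop
vertex 0.957 -1.462 -1.491
vertex 1.247 -1.804 -1.539
vertex 1.574 -1.05 -0.706
endloop
endfacet
facet normal -0.513 -0.527 0.678
outer loop
vertex 1.574 -1.05 -0.706
vertex 1.247 -1.804 -1.539
vertex 1.863 -1.393 -0.754
endloop
endfacet
facet normal 0.571 0.379 0.728
outer loop
vertex 1.574 -1.05 -0.706
vertex 1.863 -1.393 -0.754
vertex 1.958 -0.974 -1.047
endloop
endfacet
facet normal -0.571 -0.381 -0.727
outer loop
vertex 1.247 -1.804 -1.539
vertex 1.342 -1.386 -1.833
vertex 1.608 -1.832 -1.808
endloop
endfacet
facet normal 0.182 -0.923 0.340
outer loop
vertex 1.247 -1.804 -1.539
vertex 1.608 -1.832 -1.808
vertex 1.863 -1.393 -0.754
endloop
endfacet
facet normal 0.184 -0.922 0.340
outer loop
vertex 1.863 -1.393 -0.754
vertex 1.608 -1.832 -1.808
vertex 2.225 -1.42 -1.023
endloop
endfacet
facet normal 0.570 0.380 0.729
outer loop
vertex 1.863 -1.393 -0.754
vertex 2.225 -1.42 -1.023
vertex 1.958 -0.974 -1.047
endloop
endfacet
facet normal -0.570 -0.381 -0.728
outer loop
vertex 1.608 -1.832 -1.808
vertex 1.342 -1.386 -1.833
vertex 1.769 -1.523 -2.096
endloop
endfacet
facet normal 0.740 -0.623 -0.255
outer loop
vertex 1.608 -1.832 -1.808
vertex 1.769 -1.523 -2.096
vertex 2.225 -1.42 -1.023
endloop
endfacet
facet normal 0.740 -0.622 -0.255
outer loop
vertex 2.225 -1.42 -1.023
vertex 1.769 -1.523 -2.096
vertex 2.385 -1.112 -1.31
endloop
endfacet
facet normal 0.571 0.381 0.727
outer loop
vertex 2.225 -1.42 -1.023
vertex 2.385 -1.112 -1.31
vertex 1.958 -0.974 -1.047
endloop
endfacet
facet normal -0.570 -0.380 -0.728
outer loop
vertex 1.769 -1.523 -2.096
vertex 1.342 -1.386 -1.833
vertex 1.608 -1.111 -2.185
endloop
endfacet
facet normal 0.740 0.147 -0.657
outer loop
vertex 1.769 -1.523 -2.096
vertex 1.608 -1.111 -2.185
vertex 2.385 -1.112 -1.31
endloop
endfacet
facet normal 0.740 0.146 -0.657
outer loop
vertex 2.385 -1.112 -1.31
vertex 1.608 -1.111 -2.185
vertex 2.224 -0.7 -1.4
endloop
endfacet
facet normal 0.571 0.382 0.727
outer loop
vertex 2.385 -1.112 -1.31
vertex 2.224 -0.7 -1.4
vertex 1.958 -0.974 -1.047
endloop
endfacet
facet normal 0.392 0.421 -0.818
outer loop
vertex 1.989 1.773 -2.893
vertex 1.395 2.484 -2.812
vertex 2.225 2.522 -2.395
endloop
endfacet
facet normal 0.546 -0.576 0.608
outer loop
vertex 1.989 1.773 -2.893
vertex 2.225 2.522 -2.395
vertex 0.885 1.936 -1.748
endloop
endfacet
facet normal 0.392 0.421 -0.818
outer loop
vertex 2.225 2.522 -2.395
vertex 1.395 2.484 -2.812
vertex 1.63 3.233 -2.314
endloop
endfacet
facet normal 0.356 0.194 0.914
outer loop
vertex 2.225 2.522 -2.395
vertex 1.63 3.233 -2.314
vertex 0.885 1.936 -1.748
endloop
endfacet
facet normal 0.391 0.421 -0.818
outer loop
vertex 1.63 3.233 -2.314
vertex 1.395 2.484 -2.812
vertex 0.8 3.194 -2.731
endloop
endfacet
facet normal -0.396 0.549 0.736
outer loop
vertex 1.63 3.233 -2.314
vertex 0.8 3.194 -2.731
vertex 0.885 1.936 -1.748
endloop
endfacet
facet normal 0.391 0.421 -0.818
outer loop
vertex 0.8 3.194 -2.731
vertex 1.395 2.484 -2.812
vertex 0.564 2.445 -3.229
endloop
endfacet
facet normal -0.958 0.133 0.253
outer loop
vertex 0.8 3.194 -2.731
vertex 0.564 2.445 -3.229
vertex 0.885 1.936 -1.748
endloop
endfacet
facet normal 0.391 0.421 -0.819
outer loop
vertex 0.564 2.445 -3.229
vertex 1.395 2.484 -2.812
vertex 1.159 1.734 -3.31
endloop
endfacet
facet normal -0.769 -0.637 -0.052
outer loop
vertex 0.564 2.445 -3.229
vertex 1.159 1.734 -3.31
vertex 0.885 1.936 -1.748
endloop
endfacet
facet normal 0.392 0.420 -0.819
outer loop
vertex 1.159 1.734 -3.31
vertex 1.395 2.484 -2.812
vertex 1.989 1.773 -2.893
endloop
endfacet
facet normal -0.016 -0.992 0.125
outer loop
vertex 1.159 1.734 -3.31
vertex 1.989 1.773 -2.893
vertex 0.885 1.936 -1.748
endloop
endfacet

endsolid


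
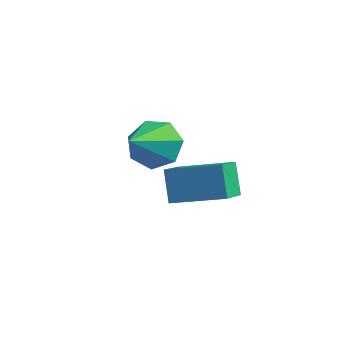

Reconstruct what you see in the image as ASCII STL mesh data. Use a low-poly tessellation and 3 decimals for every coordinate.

solid 
facet normal -0.180 0.831 -0.527
outer loop
vertex 2.931 -2.028 0.624
vertex 2.1 -2.401 0.32
vertex 2.267 -1.869 1.102
endloop
endfacet
facet normal 0.600 0.131 0.790
outer loop
vertex 2.931 -2.028 0.624
vertex 2.267 -1.869 1.102
vertex 2.44 -3.979 1.32
endloop
endfacet
facet normal -0.179 0.831 -0.527
outer loop
vertex 2.267 -1.869 1.102
vertex 2.1 -2.401 0.32
vertex 1.477 -2.11 0.99
endloop
endfacet
facet normal -0.166 0.088 0.982
outer loop
vertex 2.267 -1.869 1.102
vertex 1.477 -2.11 0.99
vertex 2.44 -3.979 1.32
endloop
endfacet
facet normal -0.179 0.831 -0.527
outer loop
vertex 1.477 -2.11 0.99
vertex 2.1 -2.401 0.32
vertex 1.157 -2.57 0.374
endloop
endfacet
facet normal -0.750 -0.281 0.599
outer loop
vertex 1.477 -2.11 0.99
vertex 1.157 -2.57 0.374
vertex 2.44 -3.979 1.32
endloop
endfacet
facet normal -0.179 0.831 -0.526
outer loop
vertex 1.157 -2.57 0.374
vertex 2.1 -2.401 0.32
vertex 1.546 -2.902 -0.283
endloop
endfacet
facet normal -0.714 -0.697 -0.070
outer loop
vertex 1.157 -2.57 0.374
vertex 1.546 -2.902 -0.283
vertex 2.44 -3.979 1.32
endloop
endfacet
facet normal -0.179 0.831 -0.526
outer loop
vertex 1.546 -2.902 -0.283
vertex 2.1 -2.401 0.32
vertex 2.353 -2.857 -0.486
endloop
endfacet
facet normal -0.084 -0.848 -0.523
outer loop
vertex 1.546 -2.902 -0.283
vertex 2.353 -2.857 -0.486
vertex 2.44 -3.979 1.32
endloop
endfacet
facet normal -0.179 0.831 -0.526
outer loop
vertex 2.353 -2.857 -0.486
vertex 2.1 -2.401 0.32
vertex 2.969 -2.468 -0.082
endloop
endfacet
facet normal 0.665 -0.620 -0.417
outer loop
vertex 2.353 -2.857 -0.486
vertex 2.969 -2.468 -0.082
vertex 2.44 -3.979 1.32
endloop
endfacet
facet normal -0.180 0.830 -0.527
outer loop
vertex 2.969 -2.468 -0.082
vertex 2.1 -2.401 0.32
vertex 2.931 -2.028 0.624
endloop
endfacet
facet normal 0.969 -0.184 0.167
outer loop
vertex 2.969 -2.468 -0.082
vertex 2.931 -2.028 0.624
vertex 2.44 -3.979 1.32
endloop
endfacet
facet normal -0.858 -0.449 -0.249
outer loop
vertex 1.214 -0.944 -1.873
vertex 0.716 0.394 -2.572
vertex 1.759 -1.345 -3.03
endloop
endfacet
facet normal 0.313 -0.842 0.439
outer loop
vertex 3.424 -0.474 -2.548
vertex 1.214 -0.944 -1.873
vertex 1.759 -1.345 -3.03
endloop
endfacet
facet normal -0.858 -0.449 -0.249
outer loop
vertex 1.759 -1.345 -3.03
vertex 0.716 0.394 -2.572
vertex 1.261 -0.007 -3.729
endloop
endfacet
facet normal 0.407 -0.300 -0.863
outer loop
vertex 1.261 -0.007 -3.729
vertex 3.424 -0.474 -2.548
vertex 1.759 -1.345 -3.03
endloop
endfacet
facet normal -0.407 0.300 0.863
outer loop
vertex 1.214 -0.944 -1.873
vertex 2.381 1.265 -2.09
vertex 0.716 0.394 -2.572
endloop
endfacet
facet normal 0.313 -0.842 0.439
outer loop
vertex 2.879 -0.073 -1.391
vertex 1.214 -0.944 -1.873
vertex 3.424 -0.474 -2.548
endloop
endfacet
facet normal -0.407 0.300 0.863
outer loop
vertex 2.879 -0.073 -1.391
vertex 2.381 1.265 -2.09
vertex 1.214 -0.944 -1.873
endloop
endfacet
facet normal -0.313 0.842 -0.439
outer loop
vertex 0.716 0.394 -2.572
vertex 2.381 1.265 -2.09
vertex 1.261 -0.007 -3.729
endloop
endfacet
facet normal 0.407 -0.300 -0.863
outer loop
vertex 2.926 0.864 -3.247
vertex 3.424 -0.474 -2.548
vertex 1.261 -0.007 -3.729
endloop
endfacet
facet normal -0.313 0.842 -0.439
outer loop
vertex 1.261 -0.007 -3.729
vertex 2.381 1.265 -2.09
vertex 2.926 0.864 -3.247
endloop
endfacet
facet normal 0.858 0.449 0.249
outer loop
vertex 2.926 0.864 -3.247
vertex 2.879 -0.073 -1.391
vertex 3.424 -0.474 -2.548
endloop
endfacet
facet normal 0.858 0.449 0.249
outer loop
vertex 2.381 1.265 -2.09
vertex 2.879 -0.073 -1.391
vertex 2.926 0.864 -3.247
endloop
endfacet

endsolid


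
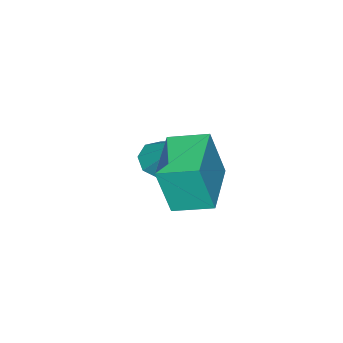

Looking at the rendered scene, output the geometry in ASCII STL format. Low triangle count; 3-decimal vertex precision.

solid 
facet normal -0.487 0.833 0.262
outer loop
vertex -3.111 2.383 -1.781
vertex -1.893 3.112 -1.836
vertex -3.329 2.653 -3.045
endloop
endfacet
facet normal -0.858 -0.513 0.038
outer loop
vertex -2.847 1.828 -3.304
vertex -3.111 2.383 -1.781
vertex -3.329 2.653 -3.045
endloop
endfacet
facet normal -0.487 0.833 0.262
outer loop
vertex -3.329 2.653 -3.045
vertex -1.893 3.112 -1.836
vertex -2.111 3.382 -3.099
endloop
endfacet
facet normal -0.166 0.206 -0.964
outer loop
vertex -2.111 3.382 -3.099
vertex -2.847 1.828 -3.304
vertex -3.329 2.653 -3.045
endloop
endfacet
facet normal 0.167 -0.205 0.964
outer loop
vertex -3.111 2.383 -1.781
vertex -1.411 2.287 -2.095
vertex -1.893 3.112 -1.836
endloop
endfacet
facet normal -0.857 -0.513 0.038
outer loop
vertex -2.629 1.558 -2.041
vertex -3.111 2.383 -1.781
vertex -2.847 1.828 -3.304
endloop
endfacet
facet normal 0.166 -0.207 0.964
outer loop
vertex -2.629 1.558 -2.041
vertex -1.411 2.287 -2.095
vertex -3.111 2.383 -1.781
endloop
endfacet
facet normal 0.858 0.513 -0.038
outer loop
vertex -1.893 3.112 -1.836
vertex -1.411 2.287 -2.095
vertex -2.111 3.382 -3.099
endloop
endfacet
facet normal -0.167 0.206 -0.964
outer loop
vertex -1.629 2.557 -3.359
vertex -2.847 1.828 -3.304
vertex -2.111 3.382 -3.099
endloop
endfacet
facet normal 0.857 0.513 -0.038
outer loop
vertex -2.111 3.382 -3.099
vertex -1.411 2.287 -2.095
vertex -1.629 2.557 -3.359
endloop
endfacet
facet normal 0.487 -0.833 -0.262
outer loop
vertex -1.629 2.557 -3.359
vertex -2.629 1.558 -2.041
vertex -2.847 1.828 -3.304
endloop
endfacet
facet normal 0.487 -0.833 -0.262
outer loop
vertex -1.411 2.287 -2.095
vertex -2.629 1.558 -2.041
vertex -1.629 2.557 -3.359
endloop
endfacet
facet normal -0.205 -0.593 -0.778
outer loop
vertex -3.533 0.011 -4.674
vertex -4.051 0.063 -4.577
vertex -3.696 0.326 -4.871
endloop
endfacet
facet normal 0.916 0.339 -0.215
outer loop
vertex -3.533 0.011 -4.674
vertex -3.696 0.326 -4.871
vertex -3.609 1.337 -2.903
endloop
endfacet
facet normal -0.206 -0.592 -0.779
outer loop
vertex -3.696 0.326 -4.871
vertex -4.051 0.063 -4.577
vertex -4.068 0.487 -4.895
endloop
endfacet
facet normal 0.381 0.815 -0.436
outer loop
vertex -3.696 0.326 -4.871
vertex -4.068 0.487 -4.895
vertex -3.609 1.337 -2.903
endloop
endfacet
facet normal -0.205 -0.593 -0.779
outer loop
vertex -4.068 0.487 -4.895
vertex -4.051 0.063 -4.577
vertex -4.429 0.4 -4.734
endloop
endfacet
facet normal -0.348 0.889 -0.299
outer loop
vertex -4.068 0.487 -4.895
vertex -4.429 0.4 -4.734
vertex -3.609 1.337 -2.903
endloop
endfacet
facet normal -0.205 -0.593 -0.779
outer loop
vertex -4.429 0.4 -4.734
vertex -4.051 0.063 -4.577
vertex -4.57 0.116 -4.481
endloop
endfacet
facet normal -0.846 0.521 0.113
outer loop
vertex -4.429 0.4 -4.734
vertex -4.57 0.116 -4.481
vertex -3.609 1.337 -2.903
endloop
endfacet
facet normal -0.205 -0.593 -0.778
outer loop
vertex -4.57 0.116 -4.481
vertex -4.051 0.063 -4.577
vertex -4.406 -0.199 -4.284
endloop
endfacet
facet normal -0.824 -0.078 0.562
outer loop
vertex -4.57 0.116 -4.481
vertex -4.406 -0.199 -4.284
vertex -3.609 1.337 -2.903
endloop
endfacet
facet normal -0.206 -0.592 -0.779
outer loop
vertex -4.406 -0.199 -4.284
vertex -4.051 0.063 -4.577
vertex -4.035 -0.36 -4.26
endloop
endfacet
facet normal -0.290 -0.552 0.782
outer loop
vertex -4.406 -0.199 -4.284
vertex -4.035 -0.36 -4.26
vertex -3.609 1.337 -2.903
endloop
endfacet
facet normal -0.204 -0.592 -0.780
outer loop
vertex -4.035 -0.36 -4.26
vertex -4.051 0.063 -4.577
vertex -3.673 -0.273 -4.421
endloop
endfacet
facet normal 0.438 -0.626 0.646
outer loop
vertex -4.035 -0.36 -4.26
vertex -3.673 -0.273 -4.421
vertex -3.609 1.337 -2.903
endloop
endfacet
facet normal -0.205 -0.593 -0.779
outer loop
vertex -3.673 -0.273 -4.421
vertex -4.051 0.063 -4.577
vertex -3.533 0.011 -4.674
endloop
endfacet
facet normal 0.938 -0.256 0.232
outer loop
vertex -3.673 -0.273 -4.421
vertex -3.533 0.011 -4.674
vertex -3.609 1.337 -2.903
endloop
endfacet

endsolid


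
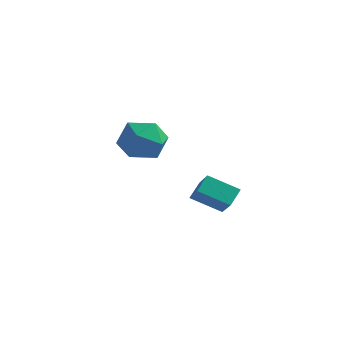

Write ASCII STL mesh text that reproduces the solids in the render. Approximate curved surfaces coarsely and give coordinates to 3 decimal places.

solid 
facet normal -0.676 0.735 -0.054
outer loop
vertex -4.192 3.135 0.127
vertex -4.932 2.494 0.659
vertex -4.253 3.16 1.24
endloop
endfacet
facet normal -0.013 1.000 -0.023
outer loop
vertex -4.192 3.135 0.127
vertex -4.253 3.16 1.24
vertex -3.259 3.161 0.736
endloop
endfacet
facet normal 0.355 0.737 -0.575
outer loop
vertex -4.192 3.135 0.127
vertex -3.259 3.161 0.736
vertex -3.323 2.496 -0.156
endloop
endfacet
facet normal -0.080 0.311 -0.947
outer loop
vertex -4.192 3.135 0.127
vertex -3.323 2.496 -0.156
vertex -4.358 2.084 -0.204
endloop
endfacet
facet normal -0.717 0.310 -0.624
outer loop
vertex -4.192 3.135 0.127
vertex -4.358 2.084 -0.204
vertex -4.932 2.494 0.659
endloop
endfacet
facet normal 0.292 0.763 0.577
outer loop
vertex -3.259 3.161 0.736
vertex -4.253 3.16 1.24
vertex -3.422 2.536 1.644
endloop
endfacet
facet normal -0.780 0.335 0.528
outer loop
vertex -4.253 3.16 1.24
vertex -4.932 2.494 0.659
vertex -4.457 2.124 1.596
endloop
endfacet
facet normal -0.848 -0.354 -0.396
outer loop
vertex -4.932 2.494 0.659
vertex -4.358 2.084 -0.204
vertex -4.521 1.459 0.704
endloop
endfacet
facet normal 0.182 -0.351 -0.918
outer loop
vertex -4.358 2.084 -0.204
vertex -3.323 2.496 -0.156
vertex -3.527 1.46 0.2
endloop
endfacet
facet normal 0.886 0.338 -0.316
outer loop
vertex -3.323 2.496 -0.156
vertex -3.259 3.161 0.736
vertex -2.848 2.126 0.781
endloop
endfacet
facet normal 0.080 -0.311 0.947
outer loop
vertex -3.588 1.485 1.313
vertex -3.422 2.536 1.644
vertex -4.457 2.124 1.596
endloop
endfacet
facet normal -0.355 -0.737 0.575
outer loop
vertex -3.588 1.485 1.313
vertex -4.457 2.124 1.596
vertex -4.521 1.459 0.704
endloop
endfacet
facet normal 0.013 -1.000 0.023
outer loop
vertex -3.588 1.485 1.313
vertex -4.521 1.459 0.704
vertex -3.527 1.46 0.2
endloop
endfacet
facet normal 0.676 -0.735 0.054
outer loop
vertex -3.588 1.485 1.313
vertex -3.527 1.46 0.2
vertex -2.848 2.126 0.781
endloop
endfacet
facet normal 0.717 -0.310 0.624
outer loop
vertex -3.588 1.485 1.313
vertex -2.848 2.126 0.781
vertex -3.422 2.536 1.644
endloop
endfacet
facet normal -0.182 0.351 0.918
outer loop
vertex -4.457 2.124 1.596
vertex -3.422 2.536 1.644
vertex -4.253 3.16 1.24
endloop
endfacet
facet normal -0.886 -0.338 0.316
outer loop
vertex -4.521 1.459 0.704
vertex -4.457 2.124 1.596
vertex -4.932 2.494 0.659
endloop
endfacet
facet normal -0.292 -0.763 -0.577
outer loop
vertex -3.527 1.46 0.2
vertex -4.521 1.459 0.704
vertex -4.358 2.084 -0.204
endloop
endfacet
facet normal 0.780 -0.335 -0.528
outer loop
vertex -2.848 2.126 0.781
vertex -3.527 1.46 0.2
vertex -3.323 2.496 -0.156
endloop
endfacet
facet normal 0.848 0.354 0.396
outer loop
vertex -3.422 2.536 1.644
vertex -2.848 2.126 0.781
vertex -3.259 3.161 0.736
endloop
endfacet
facet normal -0.604 0.515 -0.609
outer loop
vertex -0.487 1.144 -0.353
vertex 0.613 1.672 -0.997
vertex -0.494 0.477 -0.91
endloop
endfacet
facet normal -0.797 -0.382 0.468
outer loop
vertex 0.267 -0.172 -0.143
vertex -0.487 1.144 -0.353
vertex -0.494 0.477 -0.91
endloop
endfacet
facet normal -0.603 0.514 -0.609
outer loop
vertex -0.494 0.477 -0.91
vertex 0.613 1.672 -0.997
vertex 0.607 1.004 -1.555
endloop
endfacet
facet normal -0.008 -0.767 -0.641
outer loop
vertex 0.607 1.004 -1.555
vertex 0.267 -0.172 -0.143
vertex -0.494 0.477 -0.91
endloop
endfacet
facet normal 0.007 0.767 0.642
outer loop
vertex -0.487 1.144 -0.353
vertex 1.374 1.023 -0.23
vertex 0.613 1.672 -0.997
endloop
endfacet
facet normal -0.798 -0.383 0.466
outer loop
vertex 0.273 0.496 0.415
vertex -0.487 1.144 -0.353
vertex 0.267 -0.172 -0.143
endloop
endfacet
facet normal 0.008 0.768 0.640
outer loop
vertex 0.273 0.496 0.415
vertex 1.374 1.023 -0.23
vertex -0.487 1.144 -0.353
endloop
endfacet
facet normal 0.797 0.383 -0.467
outer loop
vertex 0.613 1.672 -0.997
vertex 1.374 1.023 -0.23
vertex 0.607 1.004 -1.555
endloop
endfacet
facet normal -0.007 -0.768 -0.641
outer loop
vertex 1.367 0.356 -0.787
vertex 0.267 -0.172 -0.143
vertex 0.607 1.004 -1.555
endloop
endfacet
facet normal 0.798 0.382 -0.467
outer loop
vertex 0.607 1.004 -1.555
vertex 1.374 1.023 -0.23
vertex 1.367 0.356 -0.787
endloop
endfacet
facet normal 0.604 -0.514 0.609
outer loop
vertex 1.367 0.356 -0.787
vertex 0.273 0.496 0.415
vertex 0.267 -0.172 -0.143
endloop
endfacet
facet normal 0.603 -0.515 0.609
outer loop
vertex 1.374 1.023 -0.23
vertex 0.273 0.496 0.415
vertex 1.367 0.356 -0.787
endloop
endfacet

endsolid


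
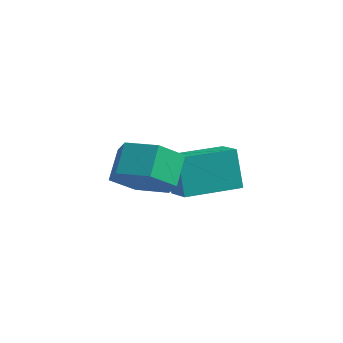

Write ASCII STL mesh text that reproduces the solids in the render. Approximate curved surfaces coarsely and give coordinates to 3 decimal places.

solid 
facet normal 0.278 -0.668 -0.690
outer loop
vertex 2.953 -1.823 1.099
vertex 2.093 -2.115 1.035
vertex 2.386 -1.44 0.499
endloop
endfacet
facet normal 0.731 0.613 -0.300
outer loop
vertex 2.953 -1.823 1.099
vertex 2.386 -1.44 0.499
vertex 2.667 -1.134 1.809
endloop
endfacet
facet normal 0.732 0.612 -0.300
outer loop
vertex 2.667 -1.134 1.809
vertex 2.386 -1.44 0.499
vertex 2.1 -0.751 1.208
endloop
endfacet
facet normal -0.278 0.670 0.689
outer loop
vertex 2.667 -1.134 1.809
vertex 2.1 -0.751 1.208
vertex 1.807 -1.425 1.745
endloop
endfacet
facet normal 0.278 -0.668 -0.690
outer loop
vertex 2.386 -1.44 0.499
vertex 2.093 -2.115 1.035
vertex 1.526 -1.732 0.435
endloop
endfacet
facet normal -0.174 0.670 -0.721
outer loop
vertex 2.386 -1.44 0.499
vertex 1.526 -1.732 0.435
vertex 2.1 -0.751 1.208
endloop
endfacet
facet normal -0.175 0.670 -0.721
outer loop
vertex 2.1 -0.751 1.208
vertex 1.526 -1.732 0.435
vertex 1.24 -1.043 1.145
endloop
endfacet
facet normal -0.278 0.670 0.689
outer loop
vertex 2.1 -0.751 1.208
vertex 1.24 -1.043 1.145
vertex 1.807 -1.425 1.745
endloop
endfacet
facet normal 0.278 -0.669 -0.689
outer loop
vertex 1.526 -1.732 0.435
vertex 2.093 -2.115 1.035
vertex 1.233 -2.406 0.971
endloop
endfacet
facet normal -0.905 0.058 -0.421
outer loop
vertex 1.526 -1.732 0.435
vertex 1.233 -2.406 0.971
vertex 1.24 -1.043 1.145
endloop
endfacet
facet normal -0.905 0.058 -0.421
outer loop
vertex 1.24 -1.043 1.145
vertex 1.233 -2.406 0.971
vertex 0.947 -1.717 1.681
endloop
endfacet
facet normal -0.278 0.669 0.689
outer loop
vertex 1.24 -1.043 1.145
vertex 0.947 -1.717 1.681
vertex 1.807 -1.425 1.745
endloop
endfacet
facet normal 0.278 -0.670 -0.689
outer loop
vertex 1.233 -2.406 0.971
vertex 2.093 -2.115 1.035
vertex 1.8 -2.789 1.572
endloop
endfacet
facet normal -0.731 -0.612 0.300
outer loop
vertex 1.233 -2.406 0.971
vertex 1.8 -2.789 1.572
vertex 0.947 -1.717 1.681
endloop
endfacet
facet normal -0.731 -0.612 0.300
outer loop
vertex 0.947 -1.717 1.681
vertex 1.8 -2.789 1.572
vertex 1.514 -2.1 2.281
endloop
endfacet
facet normal -0.278 0.668 0.690
outer loop
vertex 0.947 -1.717 1.681
vertex 1.514 -2.1 2.281
vertex 1.807 -1.425 1.745
endloop
endfacet
facet normal 0.278 -0.670 -0.689
outer loop
vertex 1.8 -2.789 1.572
vertex 2.093 -2.115 1.035
vertex 2.66 -2.497 1.635
endloop
endfacet
facet normal 0.175 -0.670 0.722
outer loop
vertex 1.8 -2.789 1.572
vertex 2.66 -2.497 1.635
vertex 1.514 -2.1 2.281
endloop
endfacet
facet normal 0.174 -0.671 0.721
outer loop
vertex 1.514 -2.1 2.281
vertex 2.66 -2.497 1.635
vertex 2.374 -1.808 2.345
endloop
endfacet
facet normal -0.278 0.668 0.690
outer loop
vertex 1.514 -2.1 2.281
vertex 2.374 -1.808 2.345
vertex 1.807 -1.425 1.745
endloop
endfacet
facet normal 0.278 -0.669 -0.689
outer loop
vertex 2.66 -2.497 1.635
vertex 2.093 -2.115 1.035
vertex 2.953 -1.823 1.099
endloop
endfacet
facet normal 0.905 -0.058 0.421
outer loop
vertex 2.66 -2.497 1.635
vertex 2.953 -1.823 1.099
vertex 2.374 -1.808 2.345
endloop
endfacet
facet normal 0.905 -0.058 0.421
outer loop
vertex 2.374 -1.808 2.345
vertex 2.953 -1.823 1.099
vertex 2.667 -1.134 1.809
endloop
endfacet
facet normal -0.278 0.669 0.689
outer loop
vertex 2.374 -1.808 2.345
vertex 2.667 -1.134 1.809
vertex 1.807 -1.425 1.745
endloop
endfacet
facet normal -0.823 0.457 -0.338
outer loop
vertex 1.036 0.054 0.79
vertex 1.829 1.49 0.799
vertex 1.421 -0.151 -0.424
endloop
endfacet
facet normal -0.484 -0.875 -0.006
outer loop
vertex 2.211 -0.59 -0.099
vertex 1.036 0.054 0.79
vertex 1.421 -0.151 -0.424
endloop
endfacet
facet normal -0.823 0.457 -0.338
outer loop
vertex 1.421 -0.151 -0.424
vertex 1.829 1.49 0.799
vertex 2.214 1.284 -0.415
endloop
endfacet
facet normal 0.299 -0.159 -0.941
outer loop
vertex 2.214 1.284 -0.415
vertex 2.211 -0.59 -0.099
vertex 1.421 -0.151 -0.424
endloop
endfacet
facet normal -0.299 0.159 0.941
outer loop
vertex 1.036 0.054 0.79
vertex 2.619 1.051 1.124
vertex 1.829 1.49 0.799
endloop
endfacet
facet normal -0.483 -0.875 -0.005
outer loop
vertex 1.826 -0.384 1.115
vertex 1.036 0.054 0.79
vertex 2.211 -0.59 -0.099
endloop
endfacet
facet normal -0.299 0.159 0.941
outer loop
vertex 1.826 -0.384 1.115
vertex 2.619 1.051 1.124
vertex 1.036 0.054 0.79
endloop
endfacet
facet normal 0.484 0.875 0.005
outer loop
vertex 1.829 1.49 0.799
vertex 2.619 1.051 1.124
vertex 2.214 1.284 -0.415
endloop
endfacet
facet normal 0.299 -0.159 -0.941
outer loop
vertex 3.004 0.846 -0.09
vertex 2.211 -0.59 -0.099
vertex 2.214 1.284 -0.415
endloop
endfacet
facet normal 0.483 0.876 0.005
outer loop
vertex 2.214 1.284 -0.415
vertex 2.619 1.051 1.124
vertex 3.004 0.846 -0.09
endloop
endfacet
facet normal 0.823 -0.457 0.338
outer loop
vertex 3.004 0.846 -0.09
vertex 1.826 -0.384 1.115
vertex 2.211 -0.59 -0.099
endloop
endfacet
facet normal 0.823 -0.457 0.338
outer loop
vertex 2.619 1.051 1.124
vertex 1.826 -0.384 1.115
vertex 3.004 0.846 -0.09
endloop
endfacet

endsolid


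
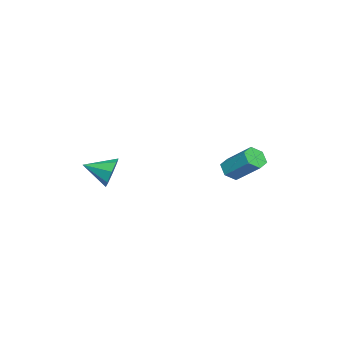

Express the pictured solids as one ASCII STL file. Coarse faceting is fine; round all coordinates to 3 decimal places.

solid 
facet normal -0.240 -0.729 -0.641
outer loop
vertex -1.996 2.282 -2.818
vertex -2.34 1.94 -2.3
vertex -2.685 2.41 -2.706
endloop
endfacet
facet normal 0.001 0.661 -0.751
outer loop
vertex -1.996 2.282 -2.818
vertex -2.685 2.41 -2.706
vertex -1.555 3.623 -1.637
endloop
endfacet
facet normal -0.000 0.661 -0.750
outer loop
vertex -1.555 3.623 -1.637
vertex -2.685 2.41 -2.706
vertex -2.245 3.75 -1.525
endloop
endfacet
facet normal 0.238 0.728 0.642
outer loop
vertex -1.555 3.623 -1.637
vertex -2.245 3.75 -1.525
vertex -1.9 3.28 -1.12
endloop
endfacet
facet normal -0.238 -0.729 -0.642
outer loop
vertex -2.685 2.41 -2.706
vertex -2.34 1.94 -2.3
vertex -3.03 2.067 -2.188
endloop
endfacet
facet normal -0.841 0.486 -0.238
outer loop
vertex -2.685 2.41 -2.706
vertex -3.03 2.067 -2.188
vertex -2.245 3.75 -1.525
endloop
endfacet
facet normal -0.841 0.486 -0.238
outer loop
vertex -2.245 3.75 -1.525
vertex -3.03 2.067 -2.188
vertex -2.589 3.408 -1.007
endloop
endfacet
facet normal 0.241 0.729 0.641
outer loop
vertex -2.245 3.75 -1.525
vertex -2.589 3.408 -1.007
vertex -1.9 3.28 -1.12
endloop
endfacet
facet normal -0.238 -0.728 -0.642
outer loop
vertex -3.03 2.067 -2.188
vertex -2.34 1.94 -2.3
vertex -2.685 1.597 -1.783
endloop
endfacet
facet normal -0.840 -0.175 0.513
outer loop
vertex -3.03 2.067 -2.188
vertex -2.685 1.597 -1.783
vertex -2.589 3.408 -1.007
endloop
endfacet
facet normal -0.840 -0.175 0.513
outer loop
vertex -2.589 3.408 -1.007
vertex -2.685 1.597 -1.783
vertex -2.244 2.938 -0.602
endloop
endfacet
facet normal 0.241 0.729 0.641
outer loop
vertex -2.589 3.408 -1.007
vertex -2.244 2.938 -0.602
vertex -1.9 3.28 -1.12
endloop
endfacet
facet normal -0.238 -0.728 -0.642
outer loop
vertex -2.685 1.597 -1.783
vertex -2.34 1.94 -2.3
vertex -1.995 1.47 -1.895
endloop
endfacet
facet normal 0.000 -0.661 0.750
outer loop
vertex -2.685 1.597 -1.783
vertex -1.995 1.47 -1.895
vertex -2.244 2.938 -0.602
endloop
endfacet
facet normal -0.001 -0.661 0.750
outer loop
vertex -2.244 2.938 -0.602
vertex -1.995 1.47 -1.895
vertex -1.555 2.81 -0.714
endloop
endfacet
facet normal 0.240 0.729 0.641
outer loop
vertex -2.244 2.938 -0.602
vertex -1.555 2.81 -0.714
vertex -1.9 3.28 -1.12
endloop
endfacet
facet normal -0.241 -0.729 -0.641
outer loop
vertex -1.995 1.47 -1.895
vertex -2.34 1.94 -2.3
vertex -1.651 1.812 -2.413
endloop
endfacet
facet normal 0.841 -0.486 0.238
outer loop
vertex -1.995 1.47 -1.895
vertex -1.651 1.812 -2.413
vertex -1.555 2.81 -0.714
endloop
endfacet
facet normal 0.841 -0.486 0.238
outer loop
vertex -1.555 2.81 -0.714
vertex -1.651 1.812 -2.413
vertex -1.21 3.153 -1.232
endloop
endfacet
facet normal 0.238 0.729 0.642
outer loop
vertex -1.555 2.81 -0.714
vertex -1.21 3.153 -1.232
vertex -1.9 3.28 -1.12
endloop
endfacet
facet normal -0.241 -0.729 -0.641
outer loop
vertex -1.651 1.812 -2.413
vertex -2.34 1.94 -2.3
vertex -1.996 2.282 -2.818
endloop
endfacet
facet normal 0.840 0.175 -0.513
outer loop
vertex -1.651 1.812 -2.413
vertex -1.996 2.282 -2.818
vertex -1.21 3.153 -1.232
endloop
endfacet
facet normal 0.840 0.175 -0.513
outer loop
vertex -1.21 3.153 -1.232
vertex -1.996 2.282 -2.818
vertex -1.555 3.623 -1.637
endloop
endfacet
facet normal 0.238 0.728 0.642
outer loop
vertex -1.21 3.153 -1.232
vertex -1.555 3.623 -1.637
vertex -1.9 3.28 -1.12
endloop
endfacet
facet normal -0.203 0.933 -0.296
outer loop
vertex 1.603 -3.022 -2.579
vertex 1.139 -2.879 -1.809
vertex 2.005 -2.772 -2.067
endloop
endfacet
facet normal 0.789 -0.479 -0.385
outer loop
vertex 1.603 -3.022 -2.579
vertex 2.005 -2.772 -2.067
vertex 1.441 -4.261 -1.371
endloop
endfacet
facet normal -0.204 0.933 -0.296
outer loop
vertex 2.005 -2.772 -2.067
vertex 1.139 -2.879 -1.809
vertex 1.899 -2.585 -1.405
endloop
endfacet
facet normal 0.942 -0.253 0.222
outer loop
vertex 2.005 -2.772 -2.067
vertex 1.899 -2.585 -1.405
vertex 1.441 -4.261 -1.371
endloop
endfacet
facet normal -0.204 0.933 -0.295
outer loop
vertex 1.899 -2.585 -1.405
vertex 1.139 -2.879 -1.809
vertex 1.349 -2.571 -0.979
endloop
endfacet
facet normal 0.603 -0.149 0.784
outer loop
vertex 1.899 -2.585 -1.405
vertex 1.349 -2.571 -0.979
vertex 1.441 -4.261 -1.371
endloop
endfacet
facet normal -0.204 0.934 -0.295
outer loop
vertex 1.349 -2.571 -0.979
vertex 1.139 -2.879 -1.809
vertex 0.675 -2.737 -1.039
endloop
endfacet
facet normal -0.031 -0.227 0.973
outer loop
vertex 1.349 -2.571 -0.979
vertex 0.675 -2.737 -1.039
vertex 1.441 -4.261 -1.371
endloop
endfacet
facet normal -0.205 0.933 -0.295
outer loop
vertex 0.675 -2.737 -1.039
vertex 1.139 -2.879 -1.809
vertex 0.273 -2.987 -1.55
endloop
endfacet
facet normal -0.587 -0.443 0.678
outer loop
vertex 0.675 -2.737 -1.039
vertex 0.273 -2.987 -1.55
vertex 1.441 -4.261 -1.371
endloop
endfacet
facet normal -0.205 0.933 -0.296
outer loop
vertex 0.273 -2.987 -1.55
vertex 1.139 -2.879 -1.809
vertex 0.379 -3.174 -2.213
endloop
endfacet
facet normal -0.740 -0.669 0.070
outer loop
vertex 0.273 -2.987 -1.55
vertex 0.379 -3.174 -2.213
vertex 1.441 -4.261 -1.371
endloop
endfacet
facet normal -0.205 0.933 -0.296
outer loop
vertex 0.379 -3.174 -2.213
vertex 1.139 -2.879 -1.809
vertex 0.93 -3.188 -2.639
endloop
endfacet
facet normal -0.400 -0.773 -0.493
outer loop
vertex 0.379 -3.174 -2.213
vertex 0.93 -3.188 -2.639
vertex 1.441 -4.261 -1.371
endloop
endfacet
facet normal -0.204 0.933 -0.296
outer loop
vertex 0.93 -3.188 -2.639
vertex 1.139 -2.879 -1.809
vertex 1.603 -3.022 -2.579
endloop
endfacet
facet normal 0.232 -0.694 -0.681
outer loop
vertex 0.93 -3.188 -2.639
vertex 1.603 -3.022 -2.579
vertex 1.441 -4.261 -1.371
endloop
endfacet

endsolid
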